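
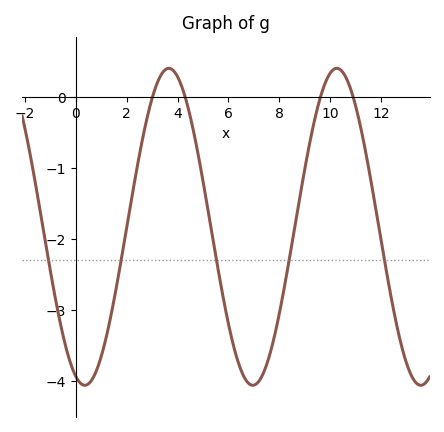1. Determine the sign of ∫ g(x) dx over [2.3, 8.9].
negative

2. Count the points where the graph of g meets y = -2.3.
5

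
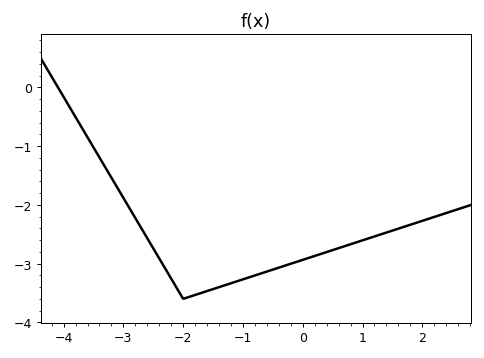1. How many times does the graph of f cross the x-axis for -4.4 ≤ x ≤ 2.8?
1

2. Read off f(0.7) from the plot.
-2.7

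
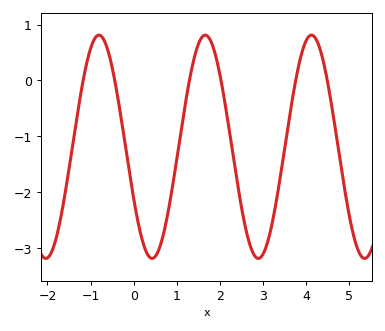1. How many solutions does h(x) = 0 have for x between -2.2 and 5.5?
6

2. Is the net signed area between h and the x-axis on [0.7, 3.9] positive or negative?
negative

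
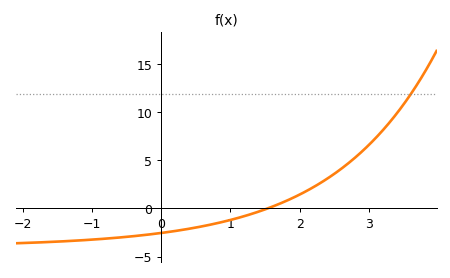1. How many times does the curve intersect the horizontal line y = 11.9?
1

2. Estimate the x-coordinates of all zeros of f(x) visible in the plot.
1.53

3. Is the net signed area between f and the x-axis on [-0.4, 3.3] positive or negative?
positive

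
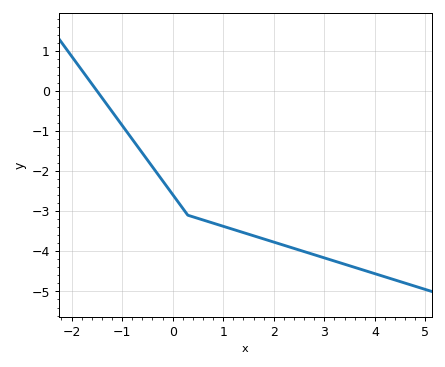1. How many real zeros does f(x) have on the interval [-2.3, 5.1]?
1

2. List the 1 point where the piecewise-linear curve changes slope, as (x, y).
(0.3, -3.1)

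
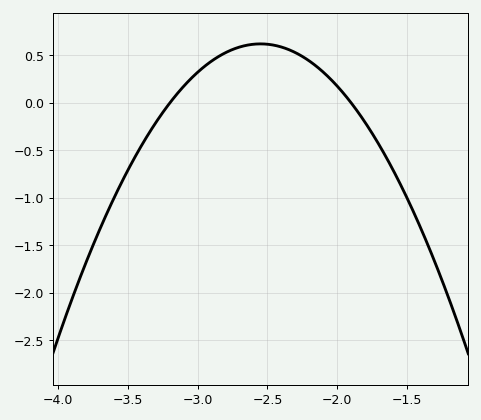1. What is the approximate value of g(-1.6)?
-0.7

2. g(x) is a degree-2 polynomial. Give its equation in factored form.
y = -1.47(x + 3.2)(x + 1.9)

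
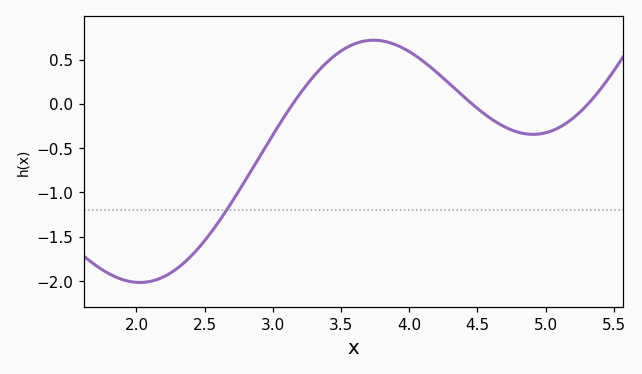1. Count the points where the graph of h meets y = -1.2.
1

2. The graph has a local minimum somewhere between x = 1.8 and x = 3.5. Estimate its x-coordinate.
2.03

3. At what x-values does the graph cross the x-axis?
3.15, 4.46, 5.31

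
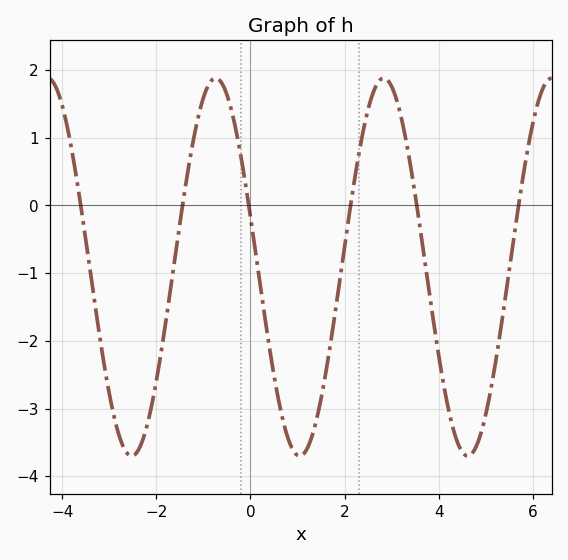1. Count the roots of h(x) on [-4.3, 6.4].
6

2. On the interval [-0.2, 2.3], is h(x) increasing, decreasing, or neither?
neither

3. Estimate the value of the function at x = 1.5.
-2.86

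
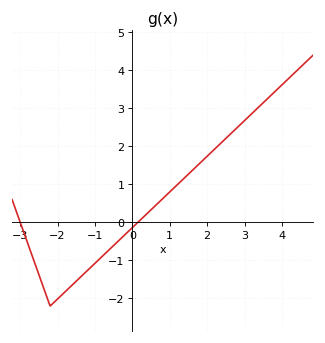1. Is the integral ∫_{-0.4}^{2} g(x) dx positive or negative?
positive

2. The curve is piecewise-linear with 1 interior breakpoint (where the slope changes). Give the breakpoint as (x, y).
(-2.2, -2.2)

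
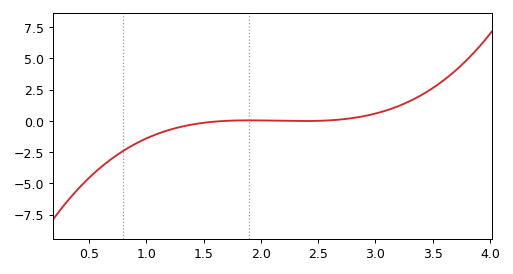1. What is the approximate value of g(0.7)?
-3.02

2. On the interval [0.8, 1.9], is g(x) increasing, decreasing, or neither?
increasing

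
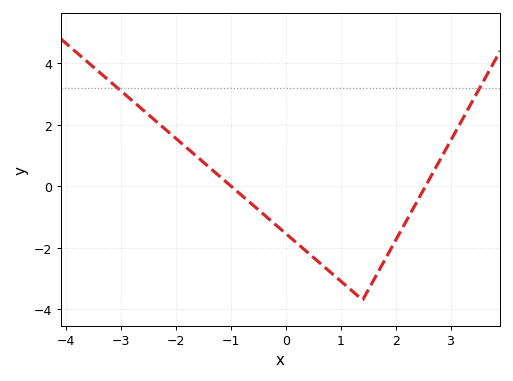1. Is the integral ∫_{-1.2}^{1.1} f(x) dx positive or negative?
negative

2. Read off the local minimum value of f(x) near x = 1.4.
-3.6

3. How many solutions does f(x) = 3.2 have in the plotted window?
2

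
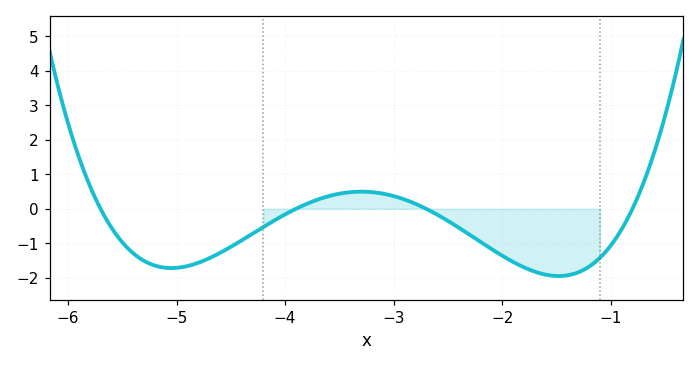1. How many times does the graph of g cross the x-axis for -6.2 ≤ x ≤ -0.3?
4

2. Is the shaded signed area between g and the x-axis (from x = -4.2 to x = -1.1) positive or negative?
negative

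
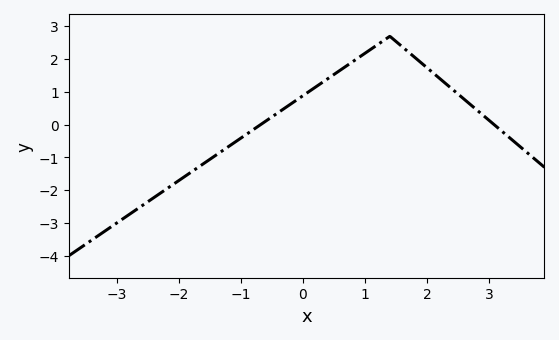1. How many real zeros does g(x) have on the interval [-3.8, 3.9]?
2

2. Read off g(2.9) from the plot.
0.29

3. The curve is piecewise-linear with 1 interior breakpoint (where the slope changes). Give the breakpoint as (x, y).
(1.4, 2.7)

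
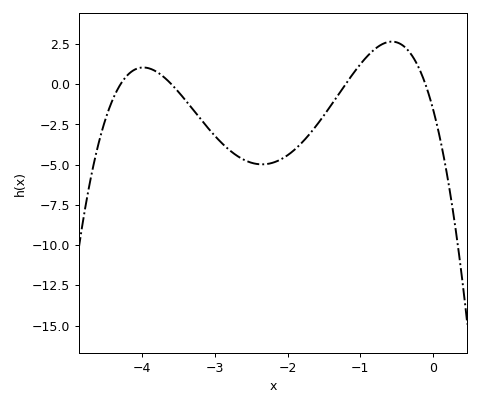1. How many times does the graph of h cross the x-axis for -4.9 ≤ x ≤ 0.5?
4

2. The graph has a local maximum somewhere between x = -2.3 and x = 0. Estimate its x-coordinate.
-0.6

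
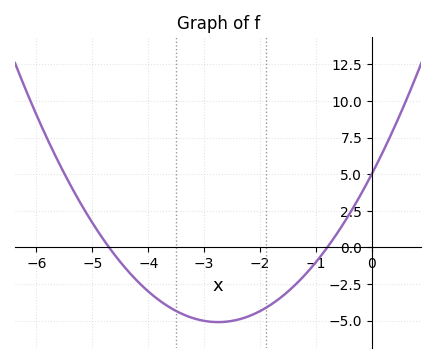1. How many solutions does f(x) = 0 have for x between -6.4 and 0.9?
2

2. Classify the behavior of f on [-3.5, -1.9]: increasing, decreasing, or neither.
neither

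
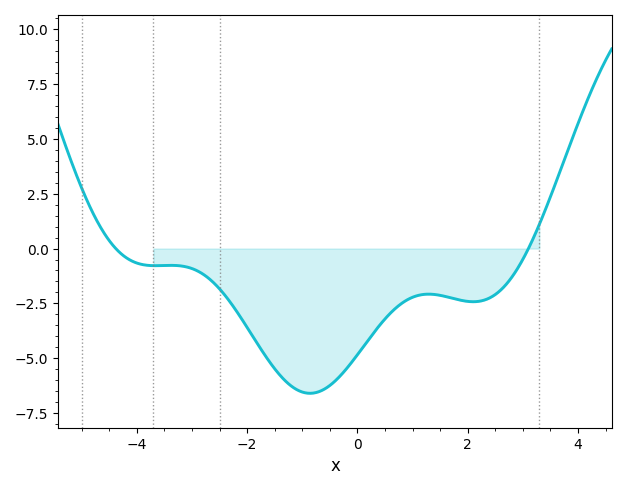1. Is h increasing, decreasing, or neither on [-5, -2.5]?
neither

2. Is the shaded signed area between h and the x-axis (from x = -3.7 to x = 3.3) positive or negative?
negative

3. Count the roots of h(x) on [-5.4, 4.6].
2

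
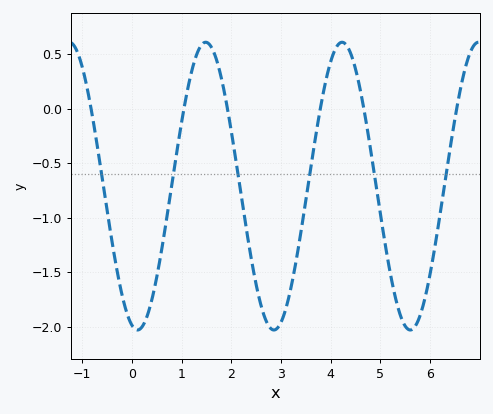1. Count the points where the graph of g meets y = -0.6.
6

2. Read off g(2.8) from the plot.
-2.02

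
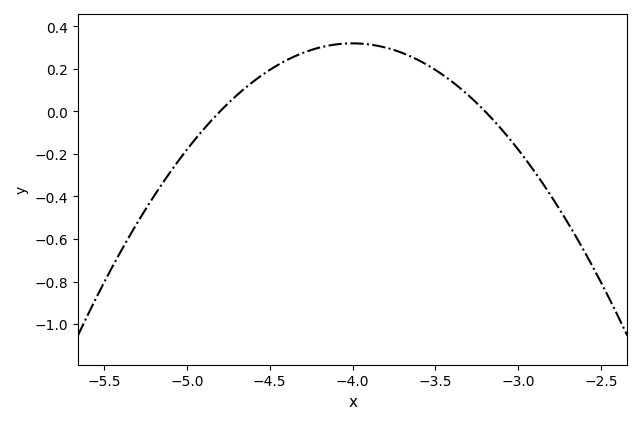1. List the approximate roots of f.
-4.8, -3.2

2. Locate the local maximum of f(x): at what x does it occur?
-4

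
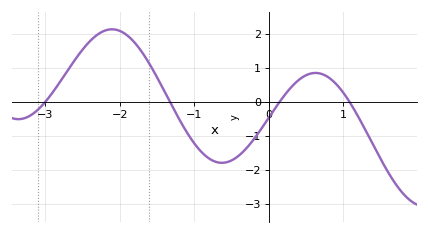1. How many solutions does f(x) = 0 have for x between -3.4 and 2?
4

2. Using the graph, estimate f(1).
0.275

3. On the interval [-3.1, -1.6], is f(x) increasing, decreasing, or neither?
neither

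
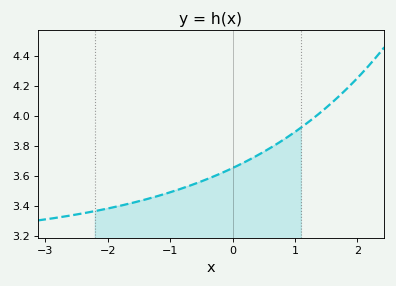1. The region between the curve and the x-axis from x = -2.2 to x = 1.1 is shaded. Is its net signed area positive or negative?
positive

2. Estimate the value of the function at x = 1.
3.9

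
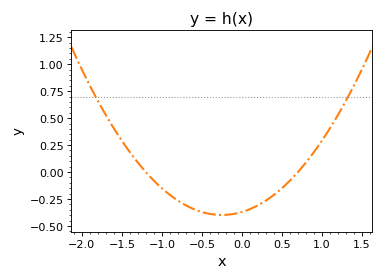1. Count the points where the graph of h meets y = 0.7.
2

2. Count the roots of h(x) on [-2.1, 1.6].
2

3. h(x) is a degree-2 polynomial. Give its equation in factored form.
y = 0.44(x + 1.2)(x - 0.7)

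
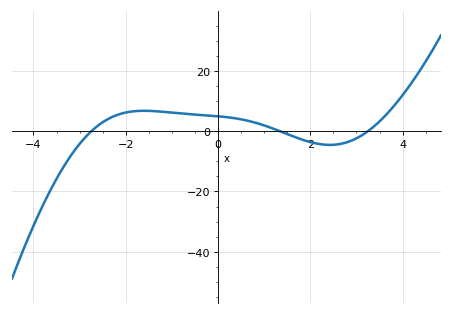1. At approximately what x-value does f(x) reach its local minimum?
2.4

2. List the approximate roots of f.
-2.8, 1.4, 3.2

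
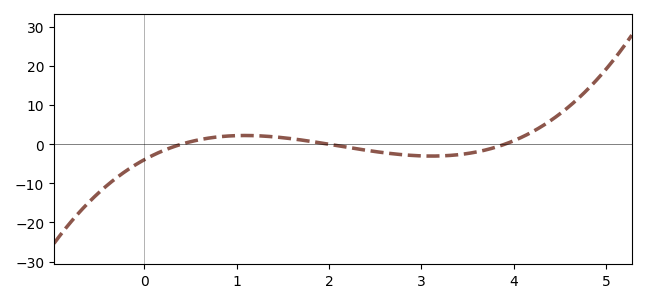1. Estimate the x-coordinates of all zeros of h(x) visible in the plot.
0.4, 2, 3.9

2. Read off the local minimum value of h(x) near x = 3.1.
-3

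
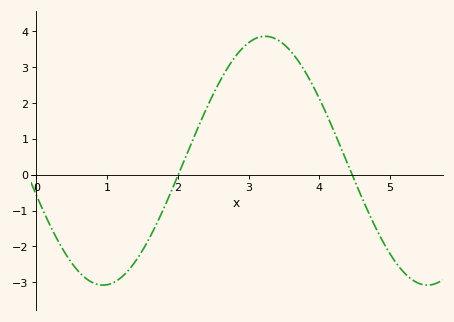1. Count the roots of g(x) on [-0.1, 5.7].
2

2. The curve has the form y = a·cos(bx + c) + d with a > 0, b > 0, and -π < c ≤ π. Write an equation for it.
y = 3.47cos(1.37x + 1.85) + 0.39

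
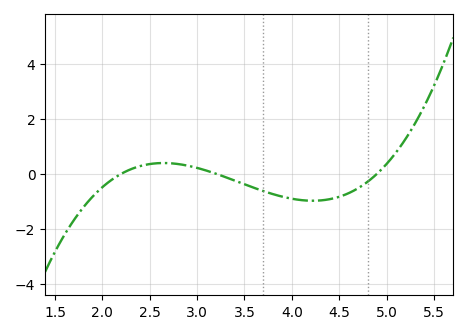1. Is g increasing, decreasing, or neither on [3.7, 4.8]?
neither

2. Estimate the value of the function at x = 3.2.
0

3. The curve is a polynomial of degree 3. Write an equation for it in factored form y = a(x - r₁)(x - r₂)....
y = 0.7(x - 2.2)(x - 3.2)(x - 4.9)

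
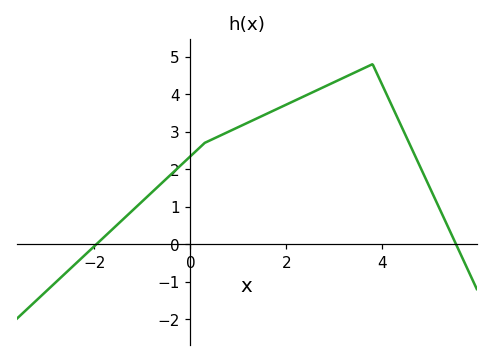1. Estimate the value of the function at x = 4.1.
3.97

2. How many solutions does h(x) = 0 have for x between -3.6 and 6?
2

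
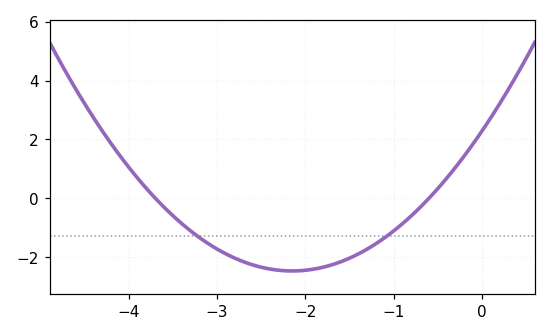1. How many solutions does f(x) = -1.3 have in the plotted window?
2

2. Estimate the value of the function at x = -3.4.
-0.865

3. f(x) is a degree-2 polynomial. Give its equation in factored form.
y = 1.03(x + 3.7)(x + 0.6)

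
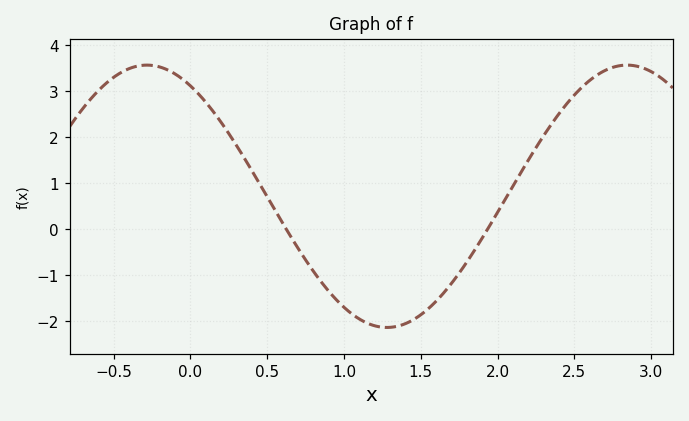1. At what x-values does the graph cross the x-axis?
0.6, 1.9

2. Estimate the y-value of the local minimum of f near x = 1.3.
-2.1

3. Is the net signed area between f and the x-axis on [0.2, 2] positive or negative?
negative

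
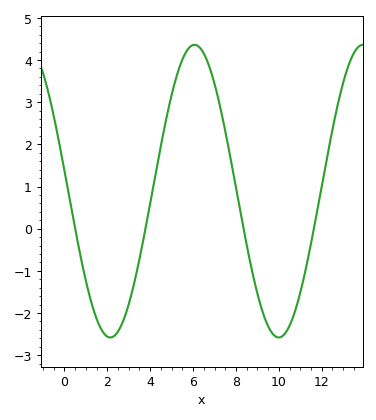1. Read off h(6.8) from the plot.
3.8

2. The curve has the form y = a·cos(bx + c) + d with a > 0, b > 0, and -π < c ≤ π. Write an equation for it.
y = 3.47cos(0.8x + 1.4) + 0.89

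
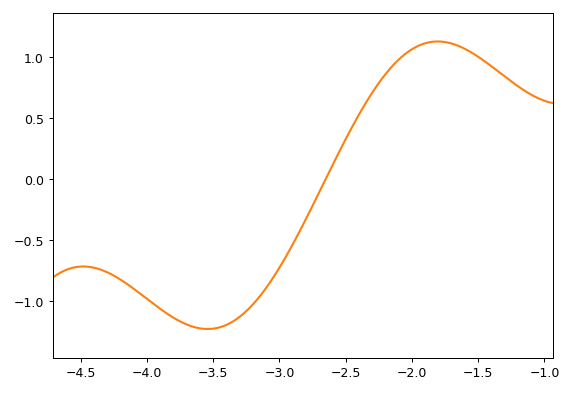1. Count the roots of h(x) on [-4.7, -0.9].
1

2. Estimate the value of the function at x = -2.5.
0.327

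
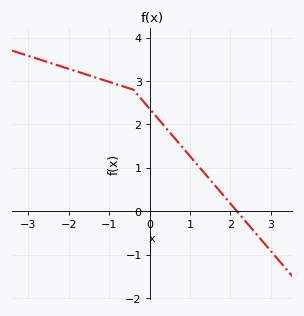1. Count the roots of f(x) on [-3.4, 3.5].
1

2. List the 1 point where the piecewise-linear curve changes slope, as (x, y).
(-0.4, 2.8)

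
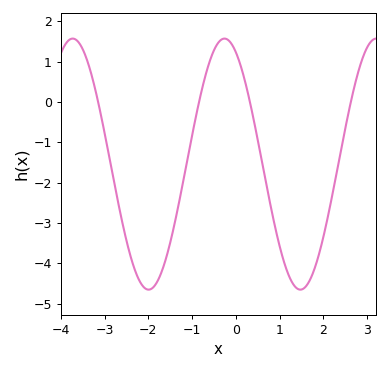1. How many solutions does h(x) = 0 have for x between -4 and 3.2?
4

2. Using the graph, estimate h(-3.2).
0.2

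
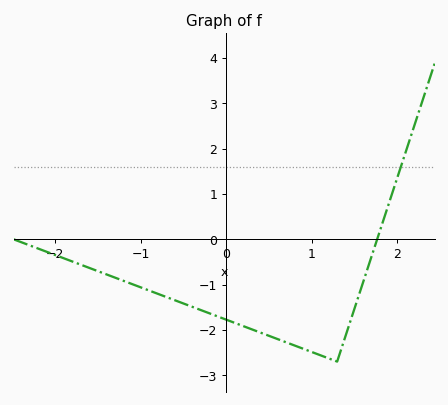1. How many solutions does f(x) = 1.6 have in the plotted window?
1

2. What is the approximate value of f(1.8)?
0.183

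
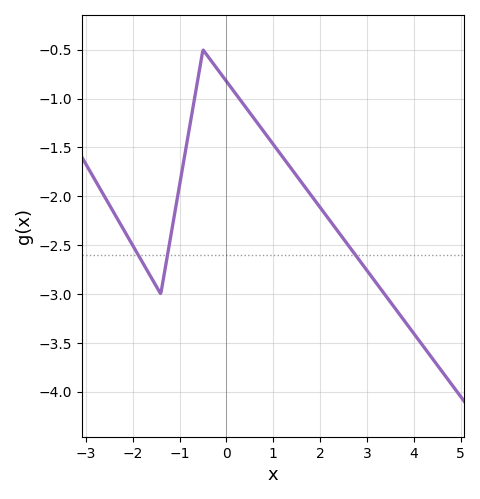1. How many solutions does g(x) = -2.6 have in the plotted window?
3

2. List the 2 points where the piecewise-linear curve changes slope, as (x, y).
(-1.4, -3); (-0.5, -0.5)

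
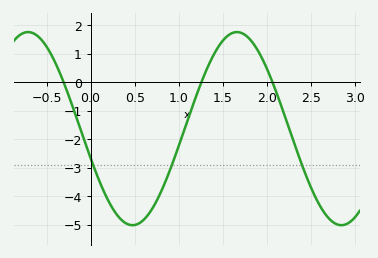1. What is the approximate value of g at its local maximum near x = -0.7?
1.76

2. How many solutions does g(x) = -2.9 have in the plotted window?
3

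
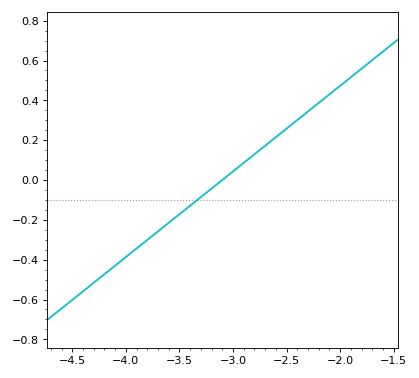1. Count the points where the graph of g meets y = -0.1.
1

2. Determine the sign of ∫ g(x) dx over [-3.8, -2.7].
negative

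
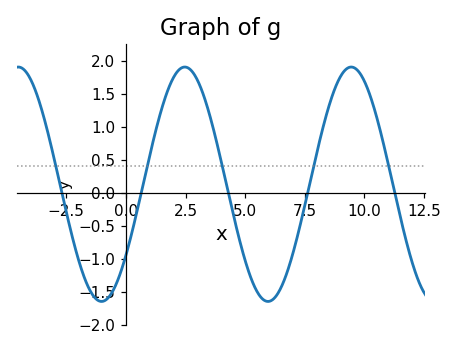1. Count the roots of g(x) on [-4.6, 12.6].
5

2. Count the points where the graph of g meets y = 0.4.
5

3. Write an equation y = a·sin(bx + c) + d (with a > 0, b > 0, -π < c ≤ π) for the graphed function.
y = 1.78sin(0.9x - 0.65) + 0.13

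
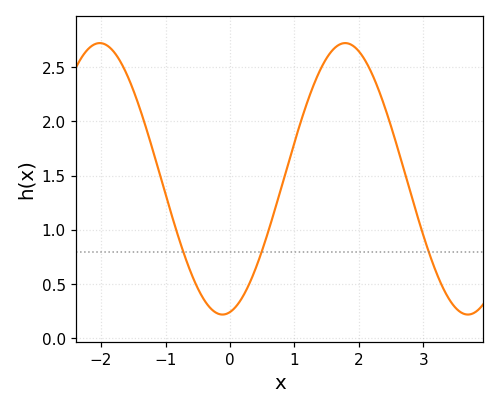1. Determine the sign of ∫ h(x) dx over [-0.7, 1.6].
positive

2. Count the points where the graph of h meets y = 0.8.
3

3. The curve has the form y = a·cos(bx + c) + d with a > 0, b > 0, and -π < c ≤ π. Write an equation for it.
y = 1.25cos(1.6x - 3) + 1.47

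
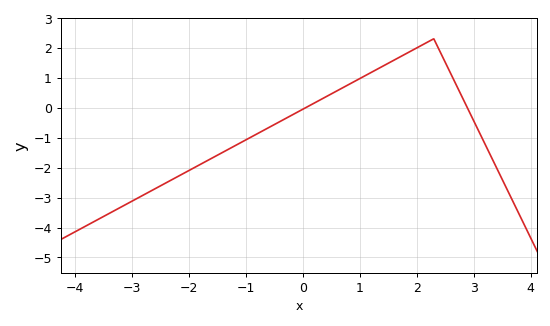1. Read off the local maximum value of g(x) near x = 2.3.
2.3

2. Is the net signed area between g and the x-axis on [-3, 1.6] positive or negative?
negative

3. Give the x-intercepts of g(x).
0, 2.8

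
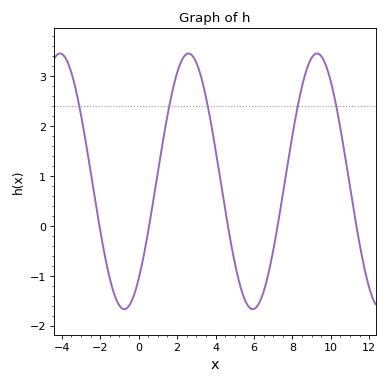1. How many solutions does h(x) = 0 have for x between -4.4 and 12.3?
5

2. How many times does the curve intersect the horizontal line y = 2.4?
5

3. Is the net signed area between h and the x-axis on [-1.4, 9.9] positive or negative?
positive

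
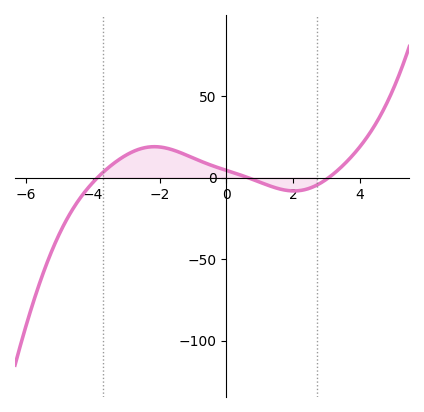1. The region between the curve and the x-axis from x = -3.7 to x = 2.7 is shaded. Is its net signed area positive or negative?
positive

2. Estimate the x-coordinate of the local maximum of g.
-2.15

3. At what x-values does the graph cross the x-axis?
-3.85, 0.64, 3.07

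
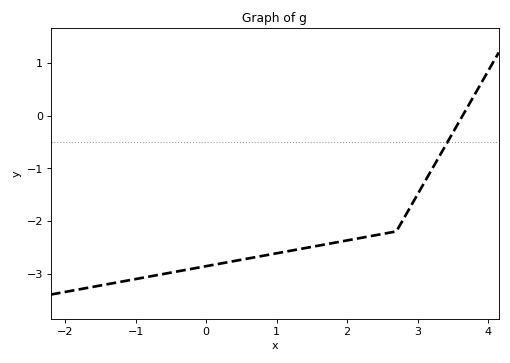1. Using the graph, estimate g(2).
-2.37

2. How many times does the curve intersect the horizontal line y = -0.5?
1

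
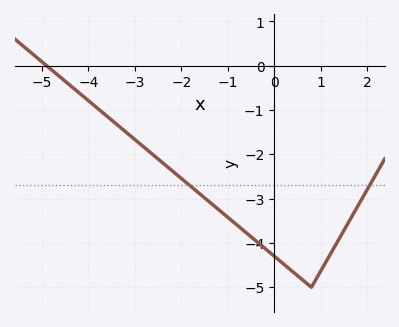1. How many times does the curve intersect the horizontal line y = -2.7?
2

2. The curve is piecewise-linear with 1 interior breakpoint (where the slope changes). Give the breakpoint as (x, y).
(0.8, -5)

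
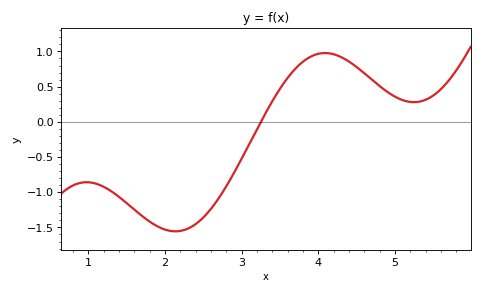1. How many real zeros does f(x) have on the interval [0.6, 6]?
1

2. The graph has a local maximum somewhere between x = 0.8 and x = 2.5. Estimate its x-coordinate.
0.976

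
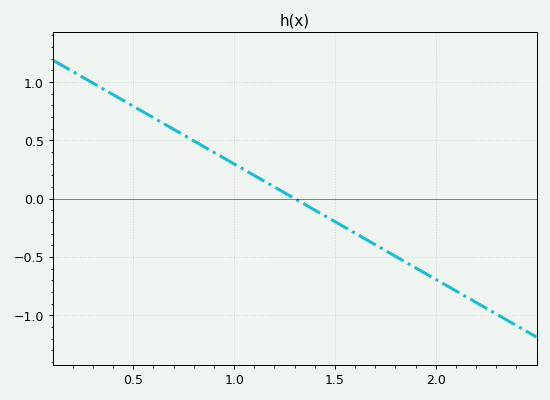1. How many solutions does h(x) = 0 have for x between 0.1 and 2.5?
1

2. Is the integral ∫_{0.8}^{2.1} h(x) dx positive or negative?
negative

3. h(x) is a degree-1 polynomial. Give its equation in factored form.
y = -0.99(x - 1.3)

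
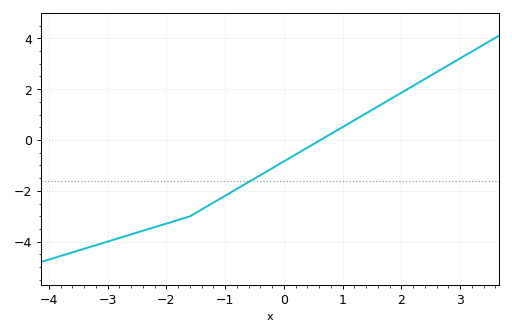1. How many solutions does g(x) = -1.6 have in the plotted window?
1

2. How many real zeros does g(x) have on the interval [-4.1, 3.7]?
1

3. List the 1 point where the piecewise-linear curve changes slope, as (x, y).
(-1.6, -3)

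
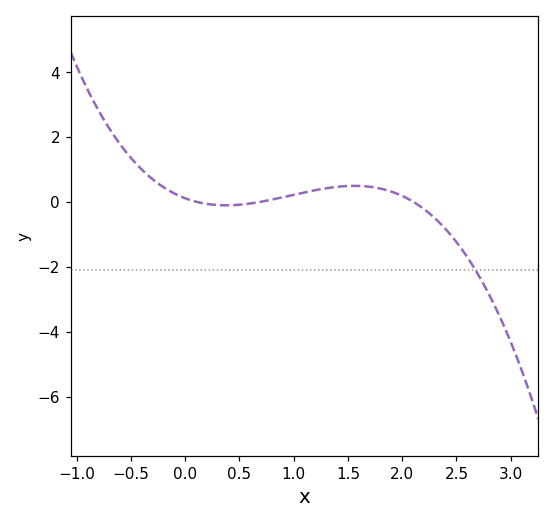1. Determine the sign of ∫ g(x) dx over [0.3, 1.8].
positive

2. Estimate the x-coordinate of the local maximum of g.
1.56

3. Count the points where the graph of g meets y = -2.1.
1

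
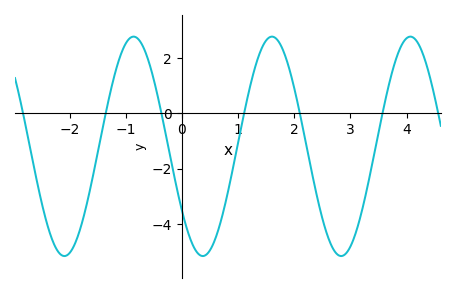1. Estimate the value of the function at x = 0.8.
-3.03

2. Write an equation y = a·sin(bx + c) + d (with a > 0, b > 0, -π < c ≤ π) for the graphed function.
y = 3.96sin(2.55x - 2.52) - 1.2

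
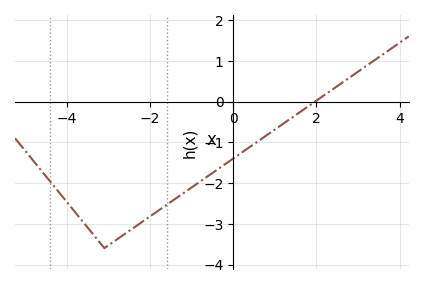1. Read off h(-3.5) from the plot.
-3.1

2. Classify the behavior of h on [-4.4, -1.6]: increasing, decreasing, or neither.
neither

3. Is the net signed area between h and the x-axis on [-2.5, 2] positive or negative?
negative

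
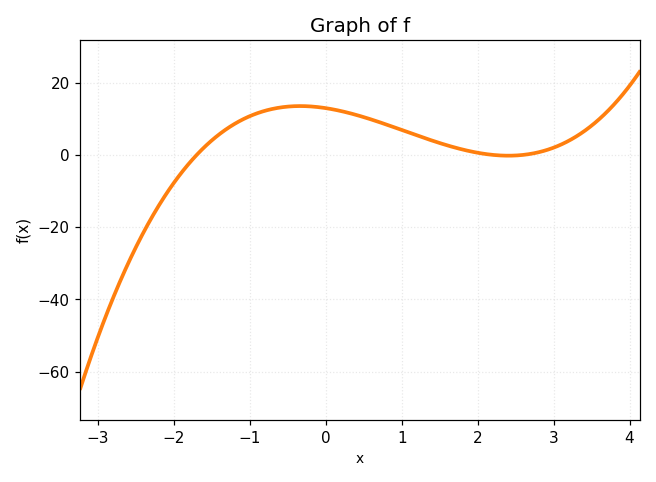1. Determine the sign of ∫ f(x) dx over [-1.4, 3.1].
positive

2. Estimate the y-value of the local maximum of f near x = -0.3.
14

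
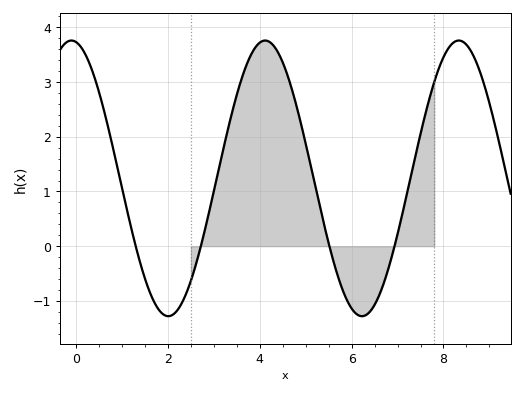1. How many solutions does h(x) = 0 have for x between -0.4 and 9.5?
4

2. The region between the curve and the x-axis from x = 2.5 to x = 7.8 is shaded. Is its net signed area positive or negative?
positive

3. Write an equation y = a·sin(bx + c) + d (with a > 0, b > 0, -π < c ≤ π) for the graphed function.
y = 2.52sin(1.49x + 1.72) + 1.24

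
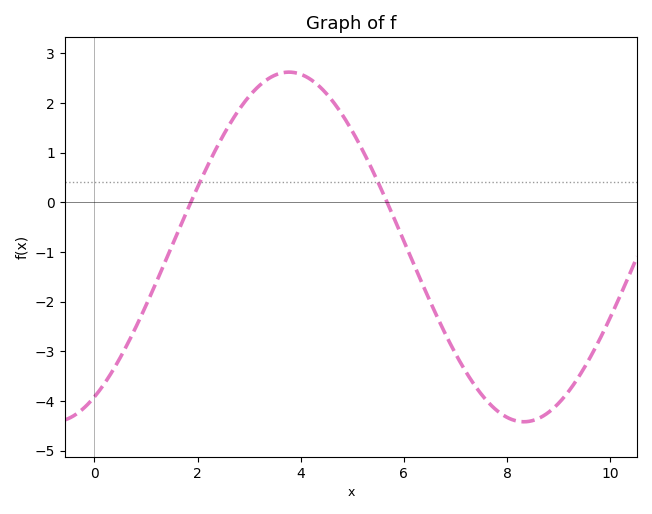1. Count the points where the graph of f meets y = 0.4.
2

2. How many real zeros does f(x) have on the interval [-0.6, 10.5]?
2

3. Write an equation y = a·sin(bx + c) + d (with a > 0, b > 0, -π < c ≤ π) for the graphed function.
y = 3.52sin(0.69x - 1.03) - 0.9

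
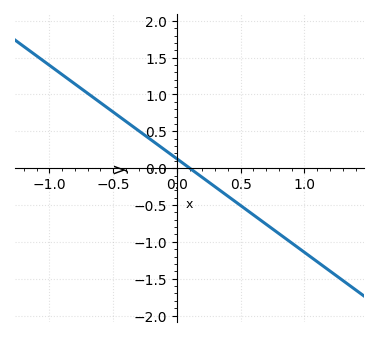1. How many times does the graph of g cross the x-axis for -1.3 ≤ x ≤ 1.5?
1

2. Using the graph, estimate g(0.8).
-0.889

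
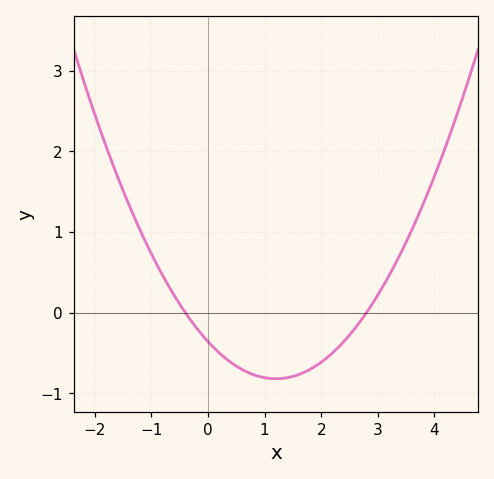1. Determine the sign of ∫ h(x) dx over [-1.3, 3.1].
negative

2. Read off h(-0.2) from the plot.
-0.2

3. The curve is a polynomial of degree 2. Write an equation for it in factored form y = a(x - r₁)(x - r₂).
y = 0.32(x + 0.4)(x - 2.8)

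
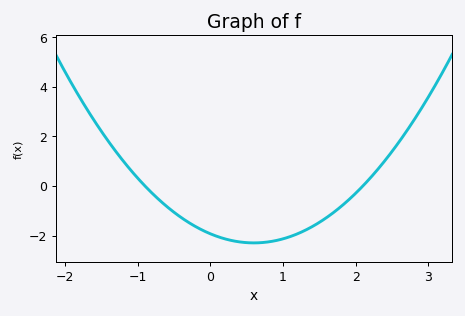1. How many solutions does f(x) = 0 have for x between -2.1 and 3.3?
2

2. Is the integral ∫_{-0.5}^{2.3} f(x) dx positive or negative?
negative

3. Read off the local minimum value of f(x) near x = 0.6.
-2.2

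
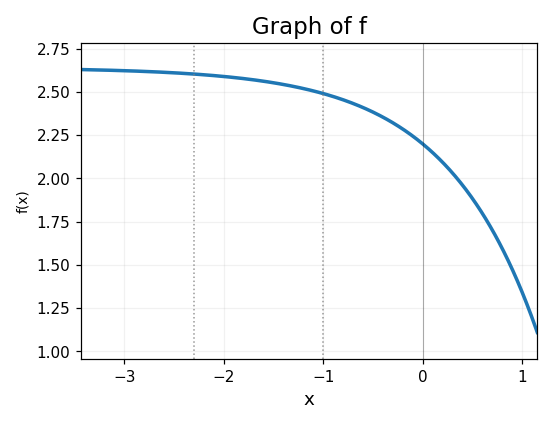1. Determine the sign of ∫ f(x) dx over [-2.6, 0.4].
positive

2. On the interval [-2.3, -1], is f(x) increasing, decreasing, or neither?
decreasing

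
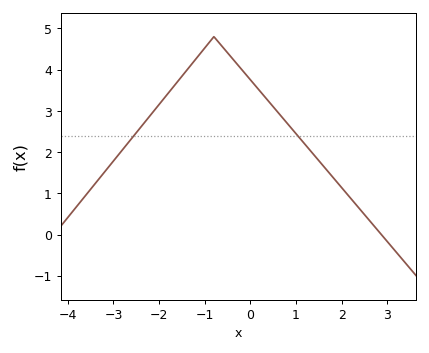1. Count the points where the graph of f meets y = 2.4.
2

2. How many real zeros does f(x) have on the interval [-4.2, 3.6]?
1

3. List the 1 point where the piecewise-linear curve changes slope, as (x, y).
(-0.8, 4.8)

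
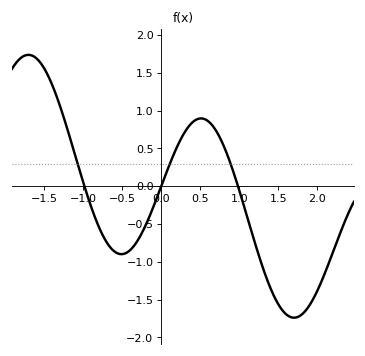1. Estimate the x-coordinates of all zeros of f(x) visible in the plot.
-1, 0, 1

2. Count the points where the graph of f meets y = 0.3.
3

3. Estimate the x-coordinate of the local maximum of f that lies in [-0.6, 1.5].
0.5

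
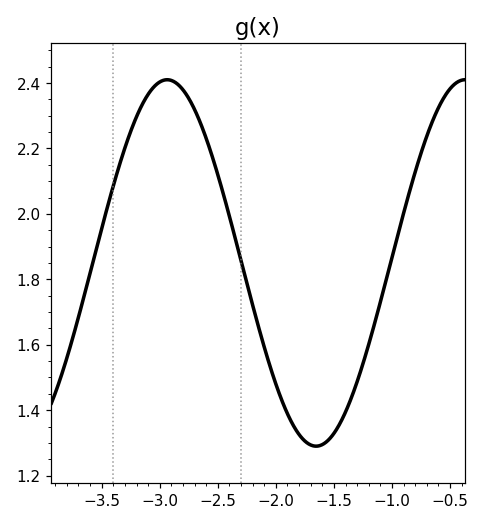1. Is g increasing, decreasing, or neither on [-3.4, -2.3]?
neither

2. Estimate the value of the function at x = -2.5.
2.12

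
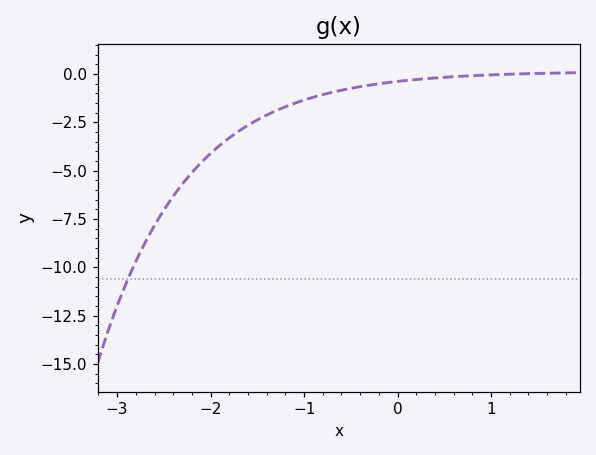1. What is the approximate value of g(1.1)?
-0.024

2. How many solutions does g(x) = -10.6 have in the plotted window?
1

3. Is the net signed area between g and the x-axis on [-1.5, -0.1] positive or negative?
negative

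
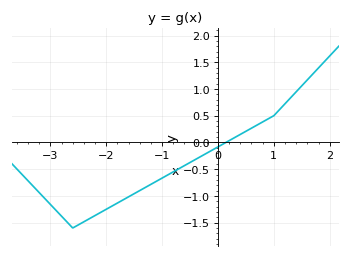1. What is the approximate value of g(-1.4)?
-0.9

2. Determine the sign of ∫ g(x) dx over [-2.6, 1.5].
negative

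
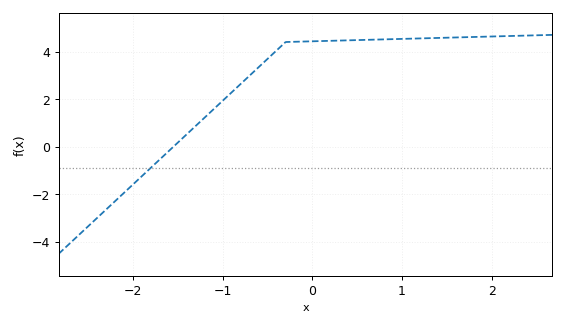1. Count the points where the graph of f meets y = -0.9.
1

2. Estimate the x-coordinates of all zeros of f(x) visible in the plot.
-1.6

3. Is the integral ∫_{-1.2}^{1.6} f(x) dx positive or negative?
positive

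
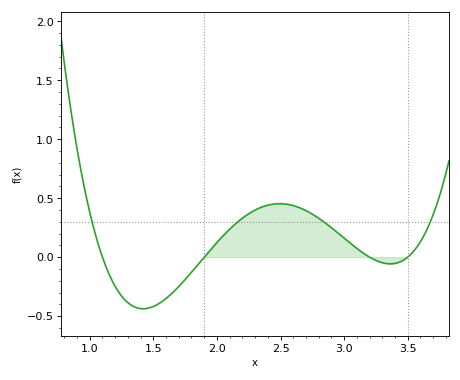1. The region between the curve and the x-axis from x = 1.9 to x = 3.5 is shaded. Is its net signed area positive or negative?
positive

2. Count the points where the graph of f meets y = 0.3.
4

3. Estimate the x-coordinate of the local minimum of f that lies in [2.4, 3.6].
3.36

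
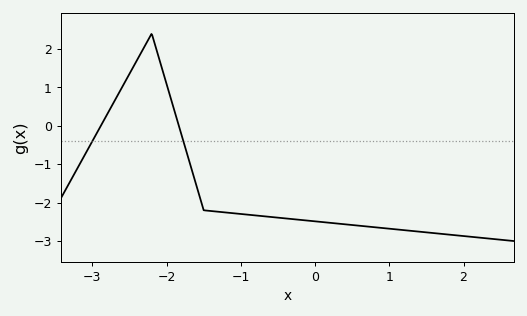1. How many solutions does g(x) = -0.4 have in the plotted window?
2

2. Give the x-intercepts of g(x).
-2.88, -1.83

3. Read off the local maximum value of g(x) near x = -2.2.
2.4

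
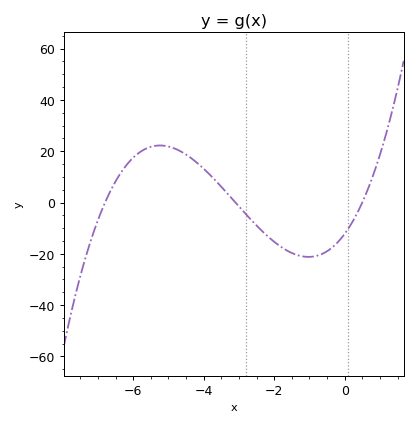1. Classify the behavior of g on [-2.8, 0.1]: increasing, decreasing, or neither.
neither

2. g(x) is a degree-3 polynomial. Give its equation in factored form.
y = 1.16(x + 6.8)(x + 3.1)(x - 0.5)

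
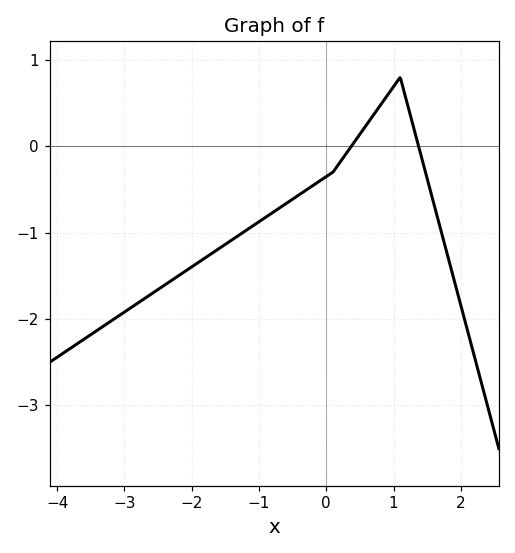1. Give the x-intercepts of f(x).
0.4, 1.4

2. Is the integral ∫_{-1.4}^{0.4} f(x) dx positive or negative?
negative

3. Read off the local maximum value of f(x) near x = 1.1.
0.8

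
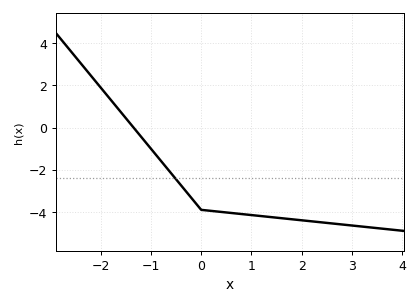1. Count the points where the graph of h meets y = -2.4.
1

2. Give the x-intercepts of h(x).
-1.3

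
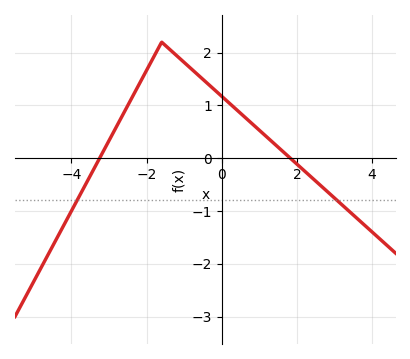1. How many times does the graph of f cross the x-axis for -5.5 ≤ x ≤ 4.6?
2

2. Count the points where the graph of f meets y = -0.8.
2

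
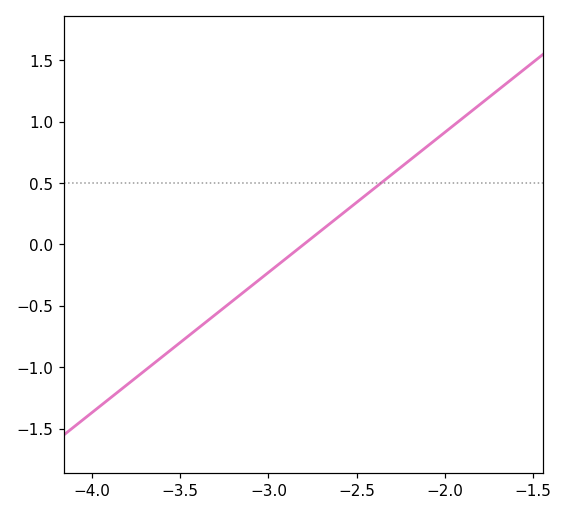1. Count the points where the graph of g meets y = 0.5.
1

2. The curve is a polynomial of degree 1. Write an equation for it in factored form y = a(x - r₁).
y = 1.14(x + 2.8)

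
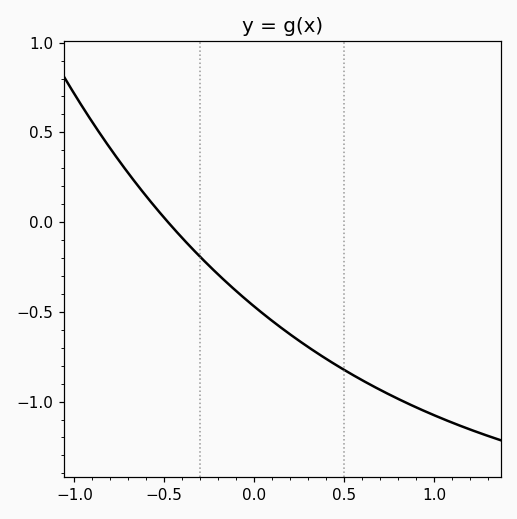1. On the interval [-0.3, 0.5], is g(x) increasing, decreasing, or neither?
decreasing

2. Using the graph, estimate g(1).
-1.08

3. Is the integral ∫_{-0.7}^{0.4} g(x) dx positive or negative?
negative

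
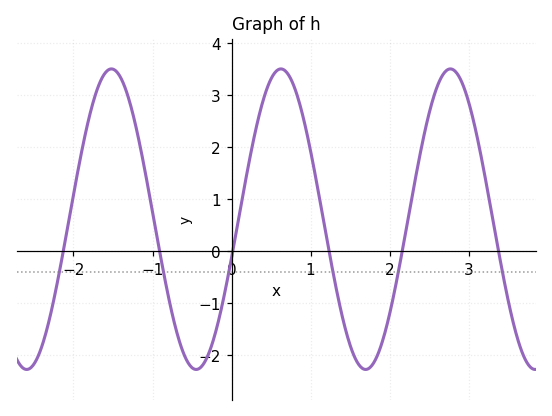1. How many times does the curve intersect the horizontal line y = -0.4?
6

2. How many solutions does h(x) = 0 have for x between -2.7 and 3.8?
6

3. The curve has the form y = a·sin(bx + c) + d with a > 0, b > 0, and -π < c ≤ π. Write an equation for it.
y = 2.89sin(2.93x - 0.26) + 0.62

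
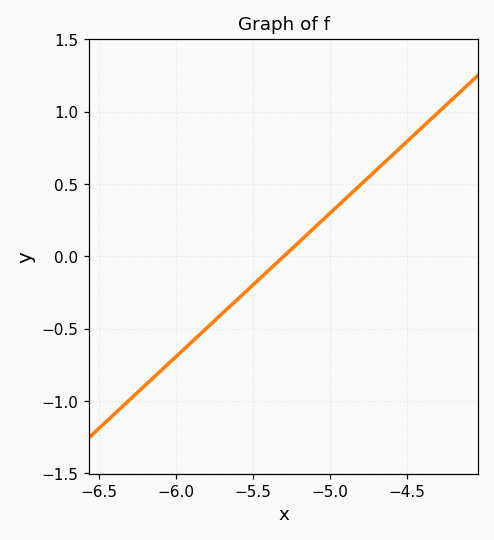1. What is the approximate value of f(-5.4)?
-0.099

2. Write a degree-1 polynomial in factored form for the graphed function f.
y = 0.99(x + 5.3)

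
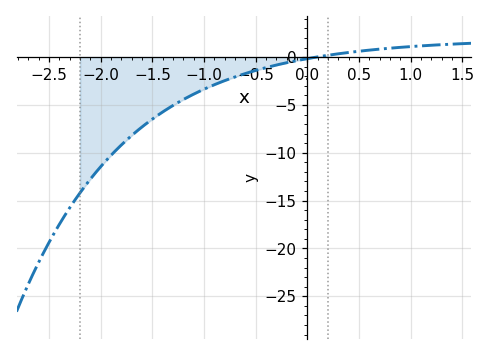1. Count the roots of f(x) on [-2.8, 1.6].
1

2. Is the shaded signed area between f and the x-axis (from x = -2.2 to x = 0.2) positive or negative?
negative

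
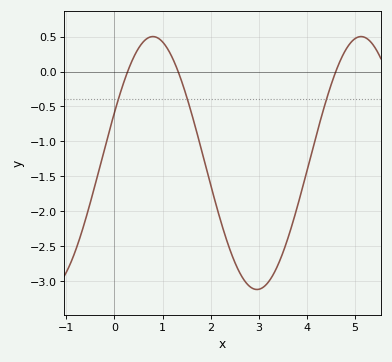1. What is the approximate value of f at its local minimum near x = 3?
-3.12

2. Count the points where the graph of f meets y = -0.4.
3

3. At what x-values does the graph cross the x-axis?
0.274, 1.32, 4.61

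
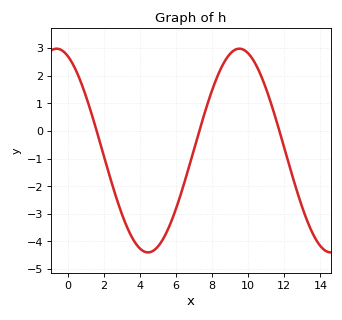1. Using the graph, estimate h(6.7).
-1.3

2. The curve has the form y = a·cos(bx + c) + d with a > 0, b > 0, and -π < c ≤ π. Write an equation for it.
y = 3.69cos(0.62x + 0.39) - 0.71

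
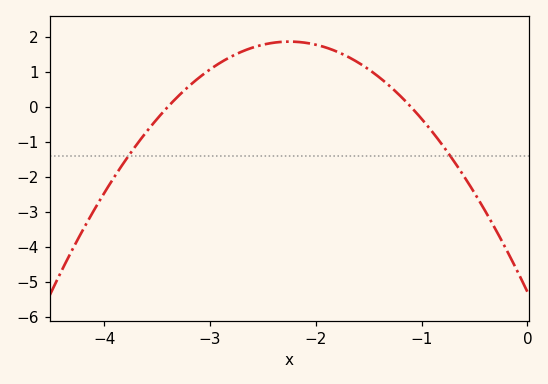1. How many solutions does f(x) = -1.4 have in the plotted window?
2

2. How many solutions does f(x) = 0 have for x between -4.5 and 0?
2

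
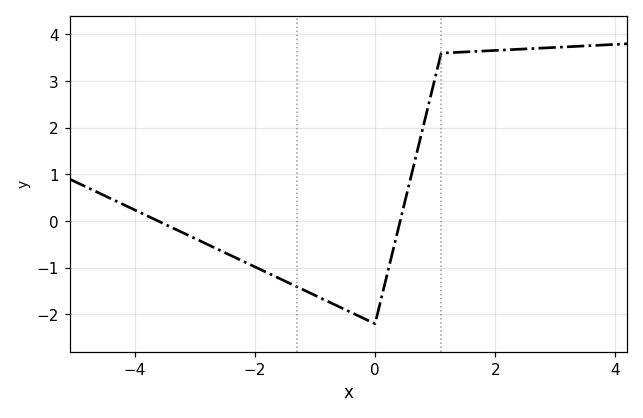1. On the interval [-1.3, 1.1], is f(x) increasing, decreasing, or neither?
neither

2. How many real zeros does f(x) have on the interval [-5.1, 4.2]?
2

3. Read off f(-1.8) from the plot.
-1.1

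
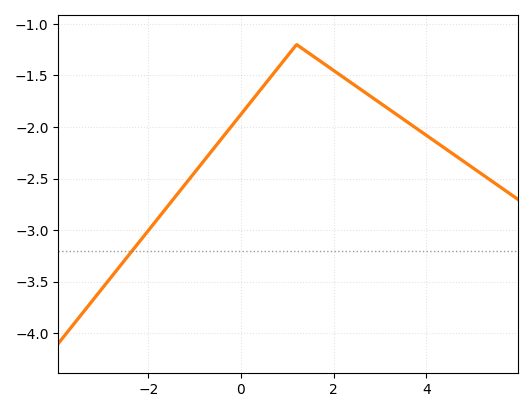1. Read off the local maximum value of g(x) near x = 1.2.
-1.2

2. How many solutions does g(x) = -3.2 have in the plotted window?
1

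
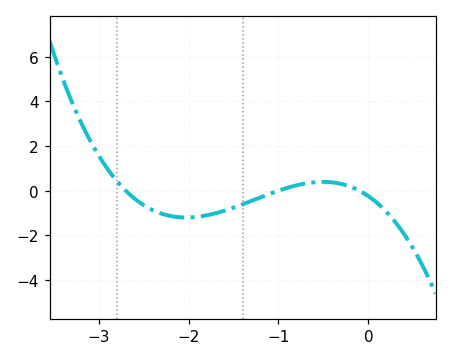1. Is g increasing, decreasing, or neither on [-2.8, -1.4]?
neither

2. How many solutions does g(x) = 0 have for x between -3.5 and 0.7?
3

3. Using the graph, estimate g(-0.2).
0.2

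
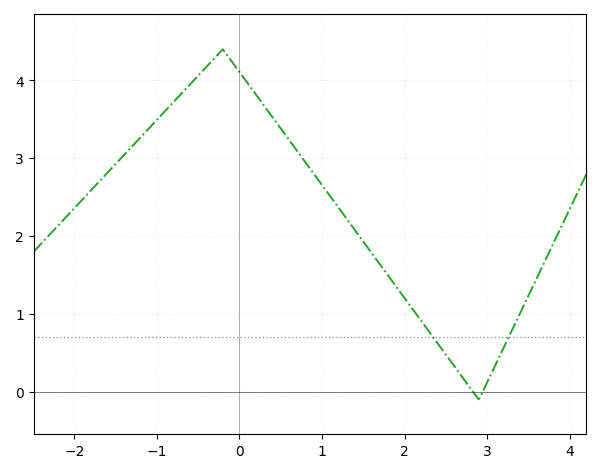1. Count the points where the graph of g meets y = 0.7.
2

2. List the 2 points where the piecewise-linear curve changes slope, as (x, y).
(-0.2, 4.4); (2.9, -0.1)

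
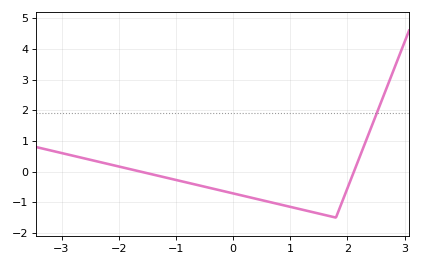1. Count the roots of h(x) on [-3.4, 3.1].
2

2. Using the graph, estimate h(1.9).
-1.02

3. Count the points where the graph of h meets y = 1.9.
1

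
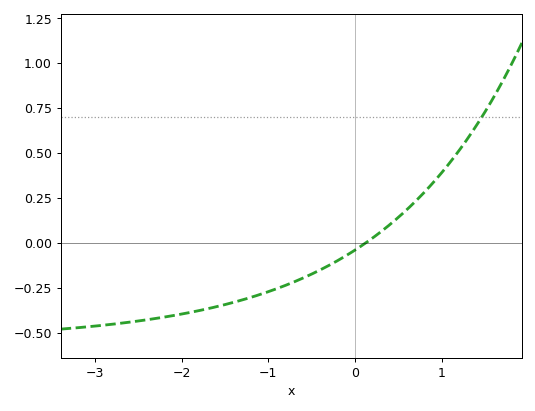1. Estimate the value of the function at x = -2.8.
-0.452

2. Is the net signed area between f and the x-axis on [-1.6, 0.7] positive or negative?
negative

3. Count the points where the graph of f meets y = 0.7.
1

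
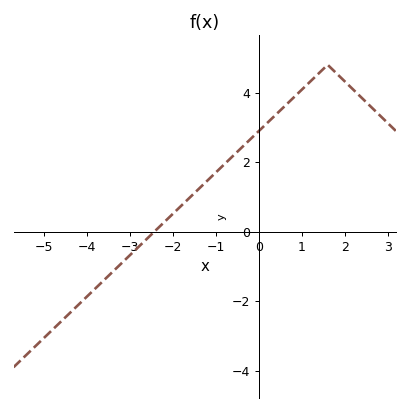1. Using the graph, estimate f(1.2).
4.4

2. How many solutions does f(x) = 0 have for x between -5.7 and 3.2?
1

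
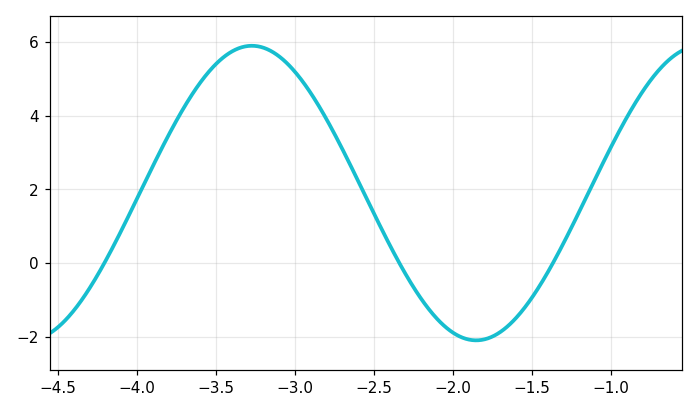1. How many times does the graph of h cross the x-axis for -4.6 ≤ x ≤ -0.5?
3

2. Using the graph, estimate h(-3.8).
3.48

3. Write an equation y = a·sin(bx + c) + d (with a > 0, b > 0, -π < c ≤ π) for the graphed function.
y = 3.99sin(2.21x + 2.52) + 1.9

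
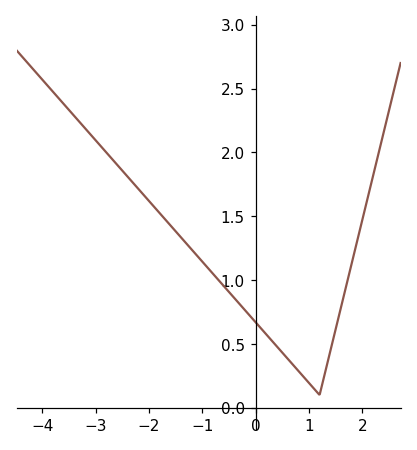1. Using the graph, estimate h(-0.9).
1.1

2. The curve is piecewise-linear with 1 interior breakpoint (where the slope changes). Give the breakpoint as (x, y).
(1.2, 0.1)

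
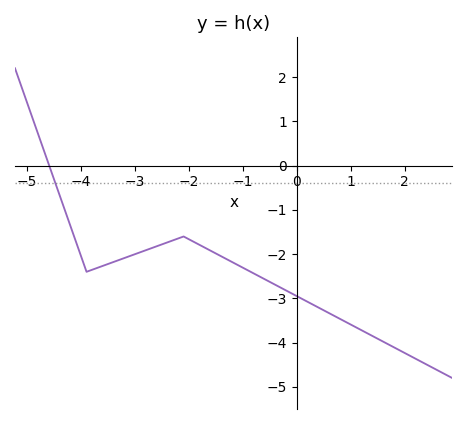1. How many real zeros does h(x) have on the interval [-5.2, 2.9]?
1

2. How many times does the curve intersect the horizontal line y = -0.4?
1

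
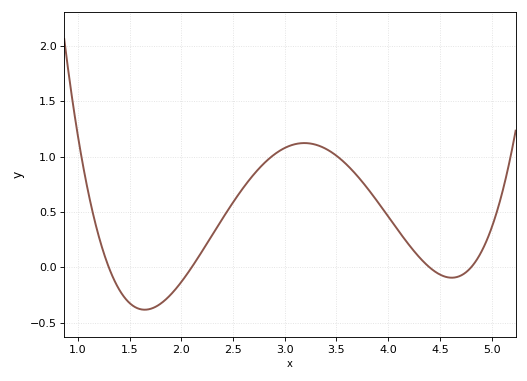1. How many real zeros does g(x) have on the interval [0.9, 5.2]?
4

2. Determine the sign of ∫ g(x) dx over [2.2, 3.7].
positive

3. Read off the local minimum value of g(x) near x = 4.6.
-0.1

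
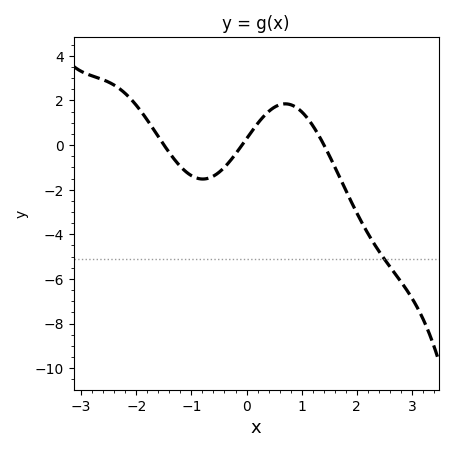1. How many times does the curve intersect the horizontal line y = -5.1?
1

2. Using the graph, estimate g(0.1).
0.6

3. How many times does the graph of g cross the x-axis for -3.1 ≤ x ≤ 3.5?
3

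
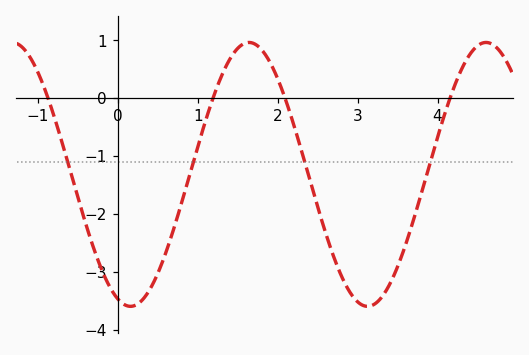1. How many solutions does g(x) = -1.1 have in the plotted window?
4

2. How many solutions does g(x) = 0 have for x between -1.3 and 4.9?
4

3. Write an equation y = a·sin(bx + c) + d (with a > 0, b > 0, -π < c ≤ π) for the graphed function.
y = 2.28sin(2.1x - 1.9) - 1.32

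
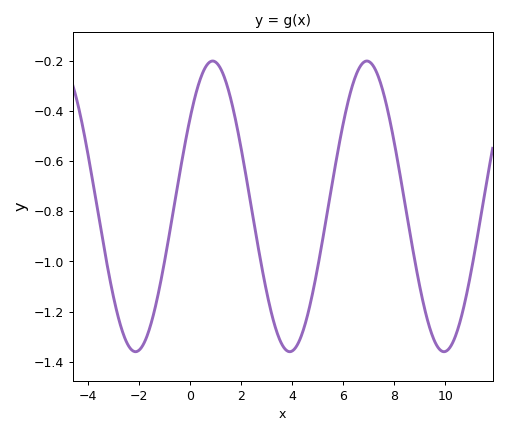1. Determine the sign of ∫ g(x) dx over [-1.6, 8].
negative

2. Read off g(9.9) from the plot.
-1.36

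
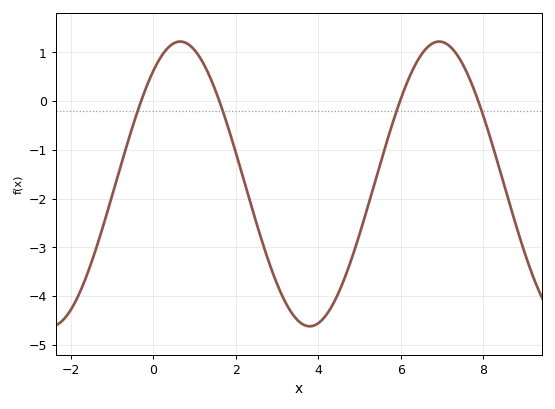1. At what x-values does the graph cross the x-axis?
-0.299, 1.6, 5.98, 7.88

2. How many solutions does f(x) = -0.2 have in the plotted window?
4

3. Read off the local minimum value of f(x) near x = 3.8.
-4.62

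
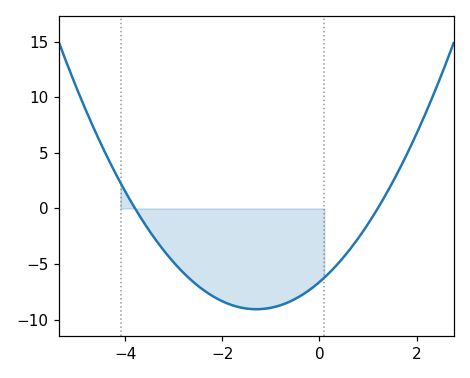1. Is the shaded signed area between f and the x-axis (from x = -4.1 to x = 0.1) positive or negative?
negative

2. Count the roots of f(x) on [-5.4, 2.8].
2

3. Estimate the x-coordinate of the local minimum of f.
-1.3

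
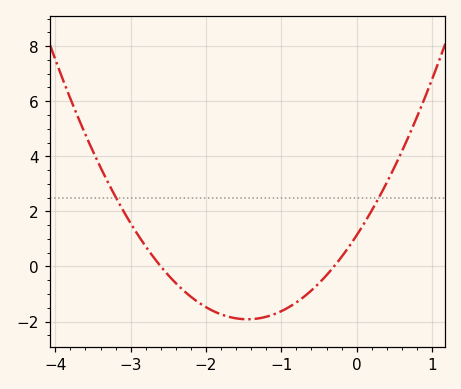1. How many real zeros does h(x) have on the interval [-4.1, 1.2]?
2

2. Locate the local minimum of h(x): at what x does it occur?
-1.45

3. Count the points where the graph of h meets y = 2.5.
2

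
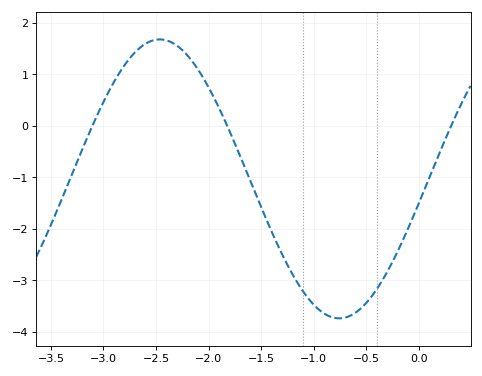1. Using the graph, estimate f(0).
-1.51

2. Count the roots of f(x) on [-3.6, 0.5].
3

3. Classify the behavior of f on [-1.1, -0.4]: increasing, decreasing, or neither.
neither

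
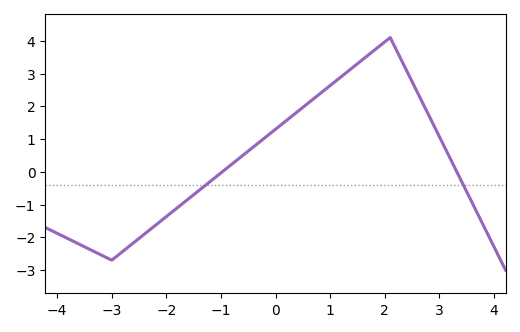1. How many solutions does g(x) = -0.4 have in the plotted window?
2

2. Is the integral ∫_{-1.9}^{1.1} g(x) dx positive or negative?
positive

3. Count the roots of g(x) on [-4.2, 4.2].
2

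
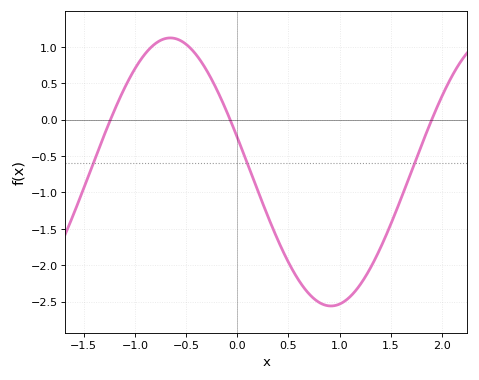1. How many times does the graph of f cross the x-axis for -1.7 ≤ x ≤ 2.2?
3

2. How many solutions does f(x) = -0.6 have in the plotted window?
3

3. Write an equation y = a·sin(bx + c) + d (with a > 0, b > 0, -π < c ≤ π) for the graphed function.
y = 1.84sin(2x + 2.9) - 0.72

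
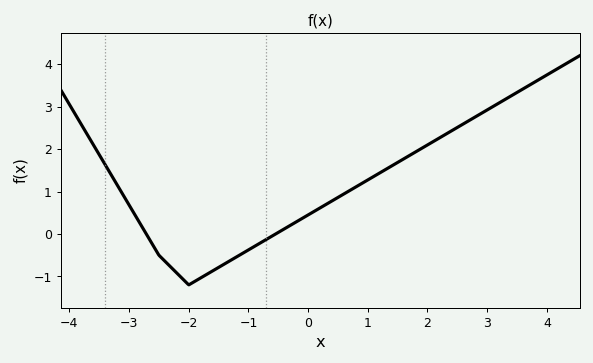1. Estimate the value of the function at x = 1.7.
1.85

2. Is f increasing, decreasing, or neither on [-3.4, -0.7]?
neither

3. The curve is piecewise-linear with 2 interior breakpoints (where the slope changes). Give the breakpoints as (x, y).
(-2.5, -0.5); (-2, -1.2)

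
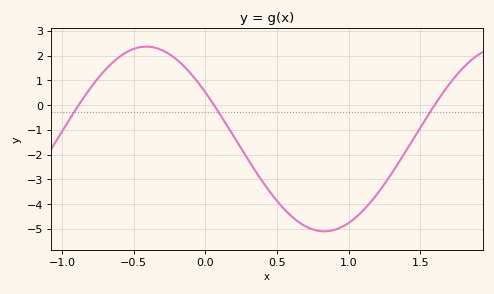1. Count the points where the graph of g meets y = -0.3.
3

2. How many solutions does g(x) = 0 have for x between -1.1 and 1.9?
3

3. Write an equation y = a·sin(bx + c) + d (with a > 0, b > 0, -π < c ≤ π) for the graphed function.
y = 3.73sin(2.5x + 2.6) - 1.37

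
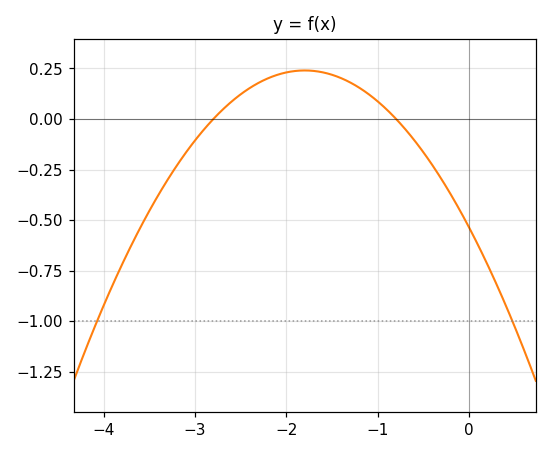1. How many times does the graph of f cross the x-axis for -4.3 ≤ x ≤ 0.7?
2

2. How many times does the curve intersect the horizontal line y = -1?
2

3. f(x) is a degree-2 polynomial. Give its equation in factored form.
y = -0.24(x + 2.8)(x + 0.8)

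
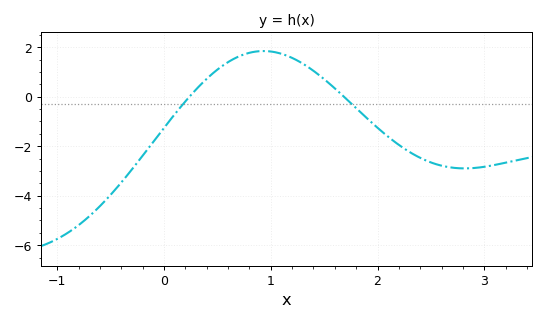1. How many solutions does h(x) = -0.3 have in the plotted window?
2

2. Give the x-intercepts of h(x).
0.2, 1.7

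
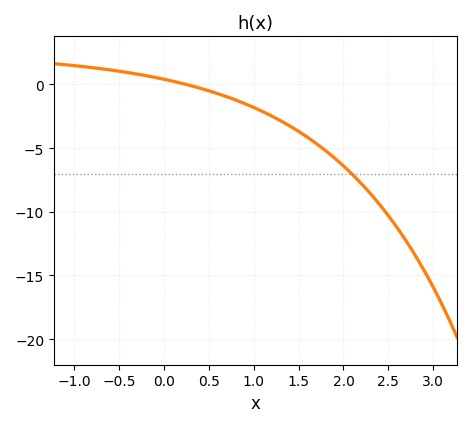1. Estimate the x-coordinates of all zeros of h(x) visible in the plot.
0.249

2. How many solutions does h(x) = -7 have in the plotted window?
1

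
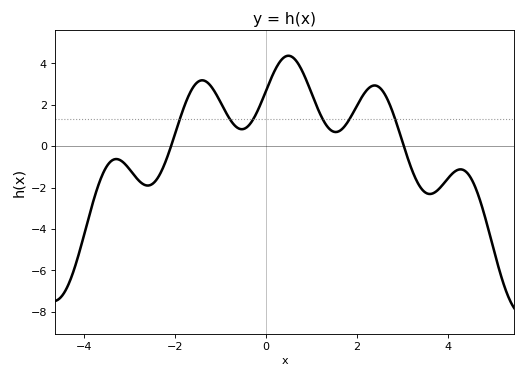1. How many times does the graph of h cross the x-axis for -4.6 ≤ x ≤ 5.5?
2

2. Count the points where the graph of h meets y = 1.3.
6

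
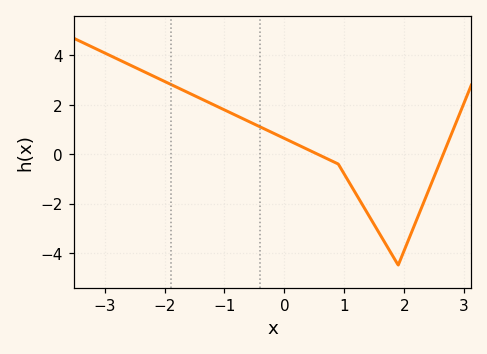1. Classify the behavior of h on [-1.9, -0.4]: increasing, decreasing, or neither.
decreasing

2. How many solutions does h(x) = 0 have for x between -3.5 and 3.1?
2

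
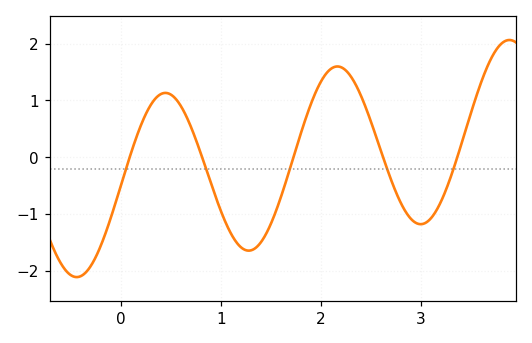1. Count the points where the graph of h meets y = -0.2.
5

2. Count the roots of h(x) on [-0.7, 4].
5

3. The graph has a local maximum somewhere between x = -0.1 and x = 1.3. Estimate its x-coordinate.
0.445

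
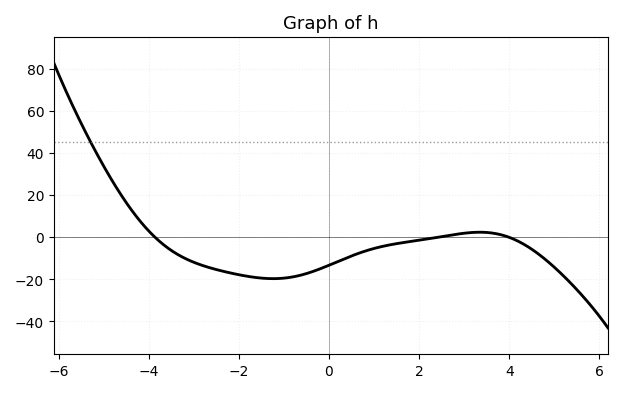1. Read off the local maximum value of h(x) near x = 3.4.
2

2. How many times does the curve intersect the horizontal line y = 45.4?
1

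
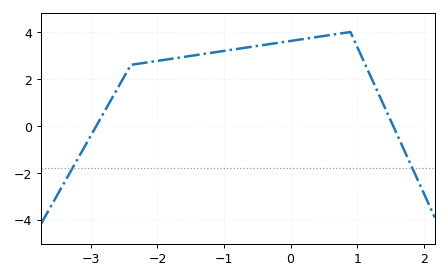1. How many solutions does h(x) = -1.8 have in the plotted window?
2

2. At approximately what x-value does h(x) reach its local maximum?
0.9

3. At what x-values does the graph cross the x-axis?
-2.92, 1.54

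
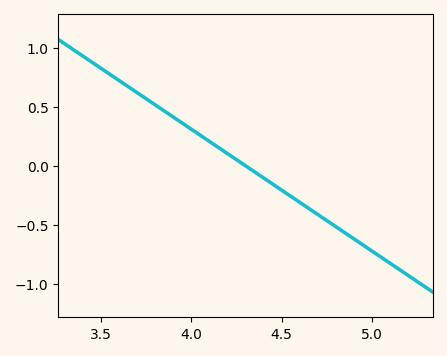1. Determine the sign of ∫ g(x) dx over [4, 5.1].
negative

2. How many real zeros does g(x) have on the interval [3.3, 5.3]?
1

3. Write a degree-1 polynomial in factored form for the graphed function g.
y = -1.03(x - 4.3)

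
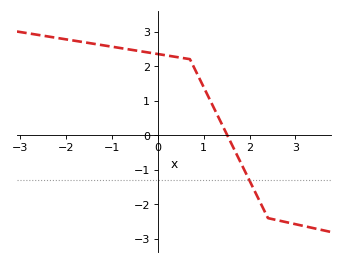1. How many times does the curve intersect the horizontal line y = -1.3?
1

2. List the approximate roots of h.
1.5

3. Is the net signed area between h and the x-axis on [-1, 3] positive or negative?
positive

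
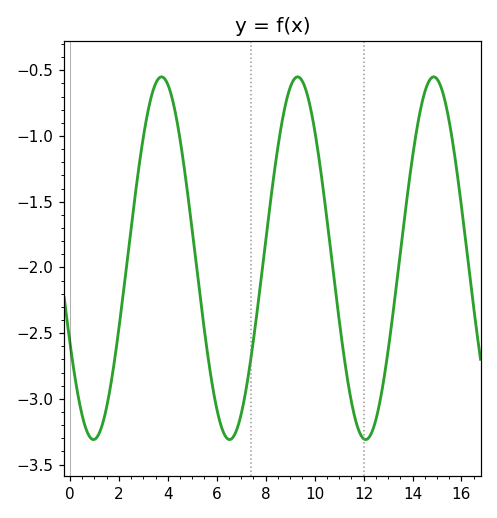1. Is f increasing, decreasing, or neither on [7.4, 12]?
neither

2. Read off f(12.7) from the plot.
-2.99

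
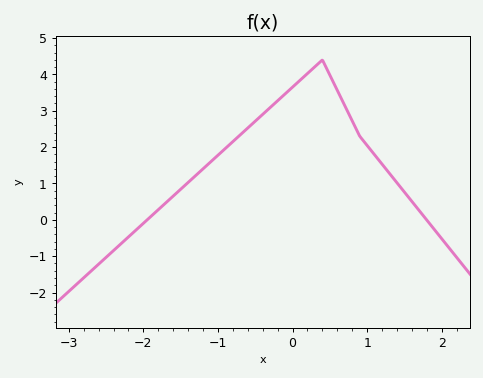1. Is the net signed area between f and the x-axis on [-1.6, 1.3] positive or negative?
positive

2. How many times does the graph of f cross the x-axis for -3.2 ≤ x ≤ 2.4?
2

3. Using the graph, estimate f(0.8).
2.7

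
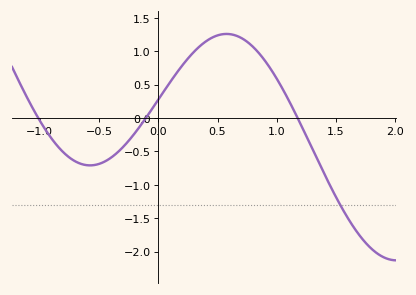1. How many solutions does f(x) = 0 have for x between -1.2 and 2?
3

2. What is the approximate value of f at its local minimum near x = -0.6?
-0.709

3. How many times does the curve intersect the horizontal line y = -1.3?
1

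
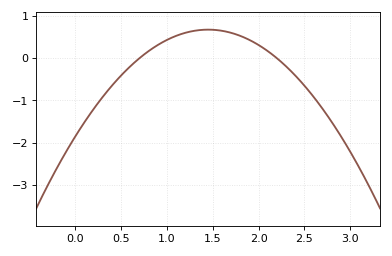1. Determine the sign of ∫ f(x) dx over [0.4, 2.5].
positive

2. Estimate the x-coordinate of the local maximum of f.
1.5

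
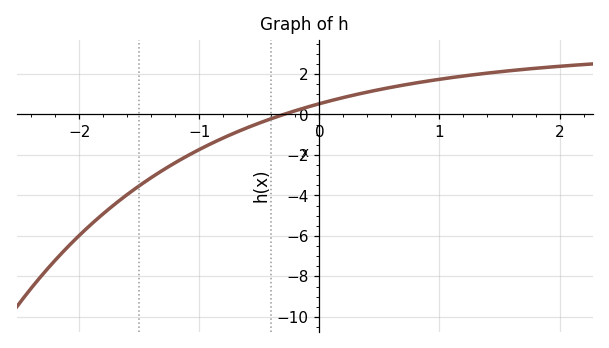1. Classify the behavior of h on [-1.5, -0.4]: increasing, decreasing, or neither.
increasing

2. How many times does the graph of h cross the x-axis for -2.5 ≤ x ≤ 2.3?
1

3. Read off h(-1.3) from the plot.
-2.74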